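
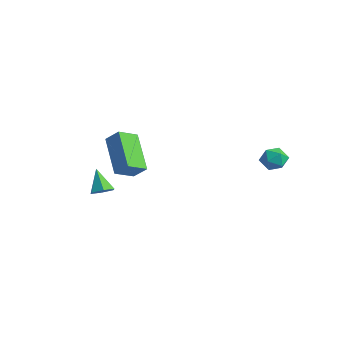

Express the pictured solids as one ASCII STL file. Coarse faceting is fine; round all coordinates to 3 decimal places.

solid 
facet normal -0.720 0.578 0.384
outer loop
vertex 1.47 3.006 3.803
vertex 1.196 2.475 4.089
vertex 1.653 2.828 4.414
endloop
endfacet
facet normal -0.112 0.945 0.309
outer loop
vertex 1.47 3.006 3.803
vertex 1.653 2.828 4.414
vertex 2.109 3.025 3.976
endloop
endfacet
facet normal 0.075 0.922 -0.380
outer loop
vertex 1.47 3.006 3.803
vertex 2.109 3.025 3.976
vertex 1.934 2.794 3.38
endloop
endfacet
facet normal -0.417 0.542 -0.729
outer loop
vertex 1.47 3.006 3.803
vertex 1.934 2.794 3.38
vertex 1.37 2.454 3.45
endloop
endfacet
facet normal -0.908 0.330 -0.258
outer loop
vertex 1.47 3.006 3.803
vertex 1.37 2.454 3.45
vertex 1.196 2.475 4.089
endloop
endfacet
facet normal 0.394 0.612 0.686
outer loop
vertex 2.109 3.025 3.976
vertex 1.653 2.828 4.414
vertex 2.23 2.506 4.37
endloop
endfacet
facet normal -0.590 0.020 0.807
outer loop
vertex 1.653 2.828 4.414
vertex 1.196 2.475 4.089
vertex 1.666 2.166 4.44
endloop
endfacet
facet normal -0.894 -0.384 -0.231
outer loop
vertex 1.196 2.475 4.089
vertex 1.37 2.454 3.45
vertex 1.491 1.935 3.844
endloop
endfacet
facet normal -0.099 -0.041 -0.994
outer loop
vertex 1.37 2.454 3.45
vertex 1.934 2.794 3.38
vertex 1.947 2.132 3.406
endloop
endfacet
facet normal 0.697 0.575 -0.428
outer loop
vertex 1.934 2.794 3.38
vertex 2.109 3.025 3.976
vertex 2.404 2.485 3.731
endloop
endfacet
facet normal 0.417 -0.542 0.729
outer loop
vertex 2.13 1.954 4.017
vertex 2.23 2.506 4.37
vertex 1.666 2.166 4.44
endloop
endfacet
facet normal -0.075 -0.922 0.380
outer loop
vertex 2.13 1.954 4.017
vertex 1.666 2.166 4.44
vertex 1.491 1.935 3.844
endloop
endfacet
facet normal 0.112 -0.945 -0.309
outer loop
vertex 2.13 1.954 4.017
vertex 1.491 1.935 3.844
vertex 1.947 2.132 3.406
endloop
endfacet
facet normal 0.720 -0.578 -0.384
outer loop
vertex 2.13 1.954 4.017
vertex 1.947 2.132 3.406
vertex 2.404 2.485 3.731
endloop
endfacet
facet normal 0.908 -0.330 0.258
outer loop
vertex 2.13 1.954 4.017
vertex 2.404 2.485 3.731
vertex 2.23 2.506 4.37
endloop
endfacet
facet normal 0.099 0.041 0.994
outer loop
vertex 1.666 2.166 4.44
vertex 2.23 2.506 4.37
vertex 1.653 2.828 4.414
endloop
endfacet
facet normal -0.697 -0.575 0.428
outer loop
vertex 1.491 1.935 3.844
vertex 1.666 2.166 4.44
vertex 1.196 2.475 4.089
endloop
endfacet
facet normal -0.394 -0.612 -0.686
outer loop
vertex 1.947 2.132 3.406
vertex 1.491 1.935 3.844
vertex 1.37 2.454 3.45
endloop
endfacet
facet normal 0.590 -0.020 -0.807
outer loop
vertex 2.404 2.485 3.731
vertex 1.947 2.132 3.406
vertex 1.934 2.794 3.38
endloop
endfacet
facet normal 0.894 0.384 0.231
outer loop
vertex 2.23 2.506 4.37
vertex 2.404 2.485 3.731
vertex 2.109 3.025 3.976
endloop
endfacet
facet normal 0.540 -0.065 -0.839
outer loop
vertex -1.708 -3.626 2.146
vertex -2.145 -3.44 1.85
vertex -1.775 -3.077 2.06
endloop
endfacet
facet normal 0.579 0.195 0.792
outer loop
vertex -1.708 -3.626 2.146
vertex -1.775 -3.077 2.06
vertex -2.815 -3.36 2.89
endloop
endfacet
facet normal 0.540 -0.065 -0.839
outer loop
vertex -1.775 -3.077 2.06
vertex -2.145 -3.44 1.85
vertex -2.212 -2.891 1.764
endloop
endfacet
facet normal 0.095 0.900 0.426
outer loop
vertex -1.775 -3.077 2.06
vertex -2.212 -2.891 1.764
vertex -2.815 -3.36 2.89
endloop
endfacet
facet normal 0.539 -0.066 -0.839
outer loop
vertex -2.212 -2.891 1.764
vertex -2.145 -3.44 1.85
vertex -2.583 -3.254 1.554
endloop
endfacet
facet normal -0.680 0.730 -0.060
outer loop
vertex -2.212 -2.891 1.764
vertex -2.583 -3.254 1.554
vertex -2.815 -3.36 2.89
endloop
endfacet
facet normal 0.540 -0.064 -0.839
outer loop
vertex -2.583 -3.254 1.554
vertex -2.145 -3.44 1.85
vertex -2.516 -3.804 1.639
endloop
endfacet
facet normal -0.973 -0.146 -0.181
outer loop
vertex -2.583 -3.254 1.554
vertex -2.516 -3.804 1.639
vertex -2.815 -3.36 2.89
endloop
endfacet
facet normal 0.540 -0.064 -0.839
outer loop
vertex -2.516 -3.804 1.639
vertex -2.145 -3.44 1.85
vertex -2.078 -3.99 1.935
endloop
endfacet
facet normal -0.488 -0.853 0.186
outer loop
vertex -2.516 -3.804 1.639
vertex -2.078 -3.99 1.935
vertex -2.815 -3.36 2.89
endloop
endfacet
facet normal 0.541 -0.064 -0.839
outer loop
vertex -2.078 -3.99 1.935
vertex -2.145 -3.44 1.85
vertex -1.708 -3.626 2.146
endloop
endfacet
facet normal 0.288 -0.682 0.672
outer loop
vertex -2.078 -3.99 1.935
vertex -1.708 -3.626 2.146
vertex -2.815 -3.36 2.89
endloop
endfacet
facet normal -0.743 0.211 0.635
outer loop
vertex -4.534 -1.966 3.687
vertex -3.937 -1.649 4.28
vertex -4.626 -0.981 3.252
endloop
endfacet
facet normal -0.664 -0.353 -0.659
outer loop
vertex -3.043 -1.431 1.9
vertex -4.534 -1.966 3.687
vertex -4.626 -0.981 3.252
endloop
endfacet
facet normal -0.743 0.211 0.635
outer loop
vertex -4.626 -0.981 3.252
vertex -3.937 -1.649 4.28
vertex -4.028 -0.664 3.846
endloop
endfacet
facet normal -0.084 0.912 -0.402
outer loop
vertex -4.028 -0.664 3.846
vertex -3.043 -1.431 1.9
vertex -4.626 -0.981 3.252
endloop
endfacet
facet normal 0.084 -0.912 0.402
outer loop
vertex -4.534 -1.966 3.687
vertex -2.354 -2.099 2.928
vertex -3.937 -1.649 4.28
endloop
endfacet
facet normal -0.664 -0.352 -0.660
outer loop
vertex -2.952 -2.416 2.334
vertex -4.534 -1.966 3.687
vertex -3.043 -1.431 1.9
endloop
endfacet
facet normal 0.084 -0.912 0.402
outer loop
vertex -2.952 -2.416 2.334
vertex -2.354 -2.099 2.928
vertex -4.534 -1.966 3.687
endloop
endfacet
facet normal 0.664 0.352 0.660
outer loop
vertex -3.937 -1.649 4.28
vertex -2.354 -2.099 2.928
vertex -4.028 -0.664 3.846
endloop
endfacet
facet normal -0.085 0.912 -0.402
outer loop
vertex -2.446 -1.114 2.493
vertex -3.043 -1.431 1.9
vertex -4.028 -0.664 3.846
endloop
endfacet
facet normal 0.664 0.353 0.659
outer loop
vertex -4.028 -0.664 3.846
vertex -2.354 -2.099 2.928
vertex -2.446 -1.114 2.493
endloop
endfacet
facet normal 0.743 -0.211 -0.635
outer loop
vertex -2.446 -1.114 2.493
vertex -2.952 -2.416 2.334
vertex -3.043 -1.431 1.9
endloop
endfacet
facet normal 0.743 -0.211 -0.635
outer loop
vertex -2.354 -2.099 2.928
vertex -2.952 -2.416 2.334
vertex -2.446 -1.114 2.493
endloop
endfacet

endsolid


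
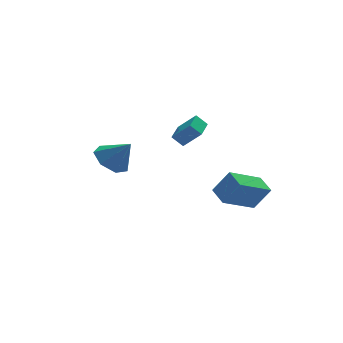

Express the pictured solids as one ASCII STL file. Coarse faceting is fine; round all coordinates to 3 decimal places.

solid 
facet normal -0.589 0.395 -0.705
outer loop
vertex 0.557 1.542 -1.826
vertex 1.219 2.747 -1.704
vertex 1.103 1.302 -2.417
endloop
endfacet
facet normal -0.480 -0.873 -0.089
outer loop
vertex 1.921 0.753 -1.436
vertex 0.557 1.542 -1.826
vertex 1.103 1.302 -2.417
endloop
endfacet
facet normal -0.589 0.395 -0.705
outer loop
vertex 1.103 1.302 -2.417
vertex 1.219 2.747 -1.704
vertex 1.765 2.506 -2.295
endloop
endfacet
facet normal 0.651 -0.287 -0.703
outer loop
vertex 1.765 2.506 -2.295
vertex 1.921 0.753 -1.436
vertex 1.103 1.302 -2.417
endloop
endfacet
facet normal -0.651 0.286 0.703
outer loop
vertex 0.557 1.542 -1.826
vertex 2.037 2.198 -0.723
vertex 1.219 2.747 -1.704
endloop
endfacet
facet normal -0.480 -0.873 -0.087
outer loop
vertex 1.375 0.994 -0.845
vertex 0.557 1.542 -1.826
vertex 1.921 0.753 -1.436
endloop
endfacet
facet normal -0.651 0.287 0.703
outer loop
vertex 1.375 0.994 -0.845
vertex 2.037 2.198 -0.723
vertex 0.557 1.542 -1.826
endloop
endfacet
facet normal 0.480 0.873 0.088
outer loop
vertex 1.219 2.747 -1.704
vertex 2.037 2.198 -0.723
vertex 1.765 2.506 -2.295
endloop
endfacet
facet normal 0.651 -0.286 -0.703
outer loop
vertex 2.583 1.958 -1.314
vertex 1.921 0.753 -1.436
vertex 1.765 2.506 -2.295
endloop
endfacet
facet normal 0.479 0.873 0.088
outer loop
vertex 1.765 2.506 -2.295
vertex 2.037 2.198 -0.723
vertex 2.583 1.958 -1.314
endloop
endfacet
facet normal 0.589 -0.395 0.705
outer loop
vertex 2.583 1.958 -1.314
vertex 1.375 0.994 -0.845
vertex 1.921 0.753 -1.436
endloop
endfacet
facet normal 0.589 -0.395 0.705
outer loop
vertex 2.037 2.198 -0.723
vertex 1.375 0.994 -0.845
vertex 2.583 1.958 -1.314
endloop
endfacet
facet normal -0.838 -0.324 0.440
outer loop
vertex 2.615 -3.692 -3.018
vertex 2.396 -2.608 -2.637
vertex 1.83 -3.401 -4.298
endloop
endfacet
facet normal 0.187 -0.927 -0.325
outer loop
vertex 3.664 -2.692 -5.263
vertex 2.615 -3.692 -3.018
vertex 1.83 -3.401 -4.298
endloop
endfacet
facet normal -0.838 -0.324 0.440
outer loop
vertex 1.83 -3.401 -4.298
vertex 2.396 -2.608 -2.637
vertex 1.611 -2.317 -3.917
endloop
endfacet
facet normal -0.514 0.190 -0.837
outer loop
vertex 1.611 -2.317 -3.917
vertex 3.664 -2.692 -5.263
vertex 1.83 -3.401 -4.298
endloop
endfacet
facet normal 0.514 -0.190 0.837
outer loop
vertex 2.615 -3.692 -3.018
vertex 4.23 -1.899 -3.602
vertex 2.396 -2.608 -2.637
endloop
endfacet
facet normal 0.187 -0.927 -0.325
outer loop
vertex 4.449 -2.983 -3.983
vertex 2.615 -3.692 -3.018
vertex 3.664 -2.692 -5.263
endloop
endfacet
facet normal 0.514 -0.190 0.837
outer loop
vertex 4.449 -2.983 -3.983
vertex 4.23 -1.899 -3.602
vertex 2.615 -3.692 -3.018
endloop
endfacet
facet normal -0.187 0.927 0.325
outer loop
vertex 2.396 -2.608 -2.637
vertex 4.23 -1.899 -3.602
vertex 1.611 -2.317 -3.917
endloop
endfacet
facet normal -0.514 0.190 -0.837
outer loop
vertex 3.445 -1.608 -4.882
vertex 3.664 -2.692 -5.263
vertex 1.611 -2.317 -3.917
endloop
endfacet
facet normal -0.187 0.927 0.325
outer loop
vertex 1.611 -2.317 -3.917
vertex 4.23 -1.899 -3.602
vertex 3.445 -1.608 -4.882
endloop
endfacet
facet normal 0.838 0.324 -0.440
outer loop
vertex 3.445 -1.608 -4.882
vertex 4.449 -2.983 -3.983
vertex 3.664 -2.692 -5.263
endloop
endfacet
facet normal 0.838 0.324 -0.440
outer loop
vertex 4.23 -1.899 -3.602
vertex 4.449 -2.983 -3.983
vertex 3.445 -1.608 -4.882
endloop
endfacet
facet normal -0.535 0.354 -0.767
outer loop
vertex -2.146 0.072 -2.518
vertex -3.044 -0.383 -2.101
vertex -2.641 0.614 -1.922
endloop
endfacet
facet normal 0.844 0.448 0.293
outer loop
vertex -2.146 0.072 -2.518
vertex -2.641 0.614 -1.922
vertex -2.176 -0.957 -0.859
endloop
endfacet
facet normal -0.536 0.354 -0.766
outer loop
vertex -2.641 0.614 -1.922
vertex -3.044 -0.383 -2.101
vertex -3.44 0.405 -1.46
endloop
endfacet
facet normal 0.281 0.593 0.754
outer loop
vertex -2.641 0.614 -1.922
vertex -3.44 0.405 -1.46
vertex -2.176 -0.957 -0.859
endloop
endfacet
facet normal -0.536 0.354 -0.766
outer loop
vertex -3.44 0.405 -1.46
vertex -3.044 -0.383 -2.101
vertex -3.94 -0.397 -1.481
endloop
endfacet
facet normal -0.285 0.153 0.946
outer loop
vertex -3.44 0.405 -1.46
vertex -3.94 -0.397 -1.481
vertex -2.176 -0.957 -0.859
endloop
endfacet
facet normal -0.536 0.354 -0.766
outer loop
vertex -3.94 -0.397 -1.481
vertex -3.044 -0.383 -2.101
vertex -3.766 -1.189 -1.969
endloop
endfacet
facet normal -0.427 -0.540 0.725
outer loop
vertex -3.94 -0.397 -1.481
vertex -3.766 -1.189 -1.969
vertex -2.176 -0.957 -0.859
endloop
endfacet
facet normal -0.536 0.354 -0.767
outer loop
vertex -3.766 -1.189 -1.969
vertex -3.044 -0.383 -2.101
vertex -3.048 -1.374 -2.556
endloop
endfacet
facet normal -0.039 -0.966 0.257
outer loop
vertex -3.766 -1.189 -1.969
vertex -3.048 -1.374 -2.556
vertex -2.176 -0.957 -0.859
endloop
endfacet
facet normal -0.535 0.354 -0.767
outer loop
vertex -3.048 -1.374 -2.556
vertex -3.044 -0.383 -2.101
vertex -2.327 -0.813 -2.8
endloop
endfacet
facet normal 0.588 -0.802 -0.105
outer loop
vertex -3.048 -1.374 -2.556
vertex -2.327 -0.813 -2.8
vertex -2.176 -0.957 -0.859
endloop
endfacet
facet normal -0.535 0.354 -0.767
outer loop
vertex -2.327 -0.813 -2.8
vertex -3.044 -0.383 -2.101
vertex -2.146 0.072 -2.518
endloop
endfacet
facet normal 0.981 -0.172 -0.089
outer loop
vertex -2.327 -0.813 -2.8
vertex -2.146 0.072 -2.518
vertex -2.176 -0.957 -0.859
endloop
endfacet

endsolid


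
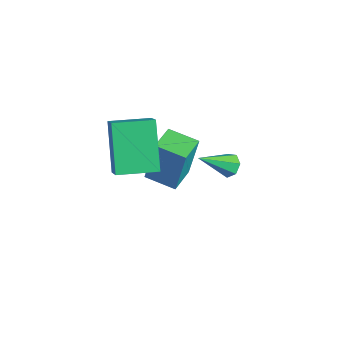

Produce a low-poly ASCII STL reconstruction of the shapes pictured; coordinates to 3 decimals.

solid 
facet normal -0.607 0.276 0.745
outer loop
vertex -3.141 -0.803 -0.471
vertex -2.531 0.697 -0.53
vertex -4.044 -0.47 -1.33
endloop
endfacet
facet normal -0.376 -0.926 0.036
outer loop
vertex -2.709 -1.077 -2.97
vertex -3.141 -0.803 -0.471
vertex -4.044 -0.47 -1.33
endloop
endfacet
facet normal -0.607 0.276 0.745
outer loop
vertex -4.044 -0.47 -1.33
vertex -2.531 0.697 -0.53
vertex -3.434 1.03 -1.389
endloop
endfacet
facet normal -0.700 0.259 -0.666
outer loop
vertex -3.434 1.03 -1.389
vertex -2.709 -1.077 -2.97
vertex -4.044 -0.47 -1.33
endloop
endfacet
facet normal 0.700 -0.259 0.666
outer loop
vertex -3.141 -0.803 -0.471
vertex -1.196 0.09 -2.17
vertex -2.531 0.697 -0.53
endloop
endfacet
facet normal -0.376 -0.926 0.036
outer loop
vertex -1.806 -1.41 -2.111
vertex -3.141 -0.803 -0.471
vertex -2.709 -1.077 -2.97
endloop
endfacet
facet normal 0.700 -0.259 0.666
outer loop
vertex -1.806 -1.41 -2.111
vertex -1.196 0.09 -2.17
vertex -3.141 -0.803 -0.471
endloop
endfacet
facet normal 0.376 0.926 -0.036
outer loop
vertex -2.531 0.697 -0.53
vertex -1.196 0.09 -2.17
vertex -3.434 1.03 -1.389
endloop
endfacet
facet normal -0.700 0.259 -0.666
outer loop
vertex -2.099 0.423 -3.029
vertex -2.709 -1.077 -2.97
vertex -3.434 1.03 -1.389
endloop
endfacet
facet normal 0.376 0.926 -0.036
outer loop
vertex -3.434 1.03 -1.389
vertex -1.196 0.09 -2.17
vertex -2.099 0.423 -3.029
endloop
endfacet
facet normal 0.607 -0.276 -0.745
outer loop
vertex -2.099 0.423 -3.029
vertex -1.806 -1.41 -2.111
vertex -2.709 -1.077 -2.97
endloop
endfacet
facet normal 0.607 -0.276 -0.745
outer loop
vertex -1.196 0.09 -2.17
vertex -1.806 -1.41 -2.111
vertex -2.099 0.423 -3.029
endloop
endfacet
facet normal -0.815 -0.555 0.167
outer loop
vertex -3.111 0.974 -2.794
vertex -3.842 2.002 -2.941
vertex -3.249 0.602 -4.703
endloop
endfacet
facet normal 0.575 -0.810 0.116
outer loop
vertex -2.198 1.318 -4.919
vertex -3.111 0.974 -2.794
vertex -3.249 0.602 -4.703
endloop
endfacet
facet normal -0.815 -0.555 0.167
outer loop
vertex -3.249 0.602 -4.703
vertex -3.842 2.002 -2.941
vertex -3.98 1.63 -4.85
endloop
endfacet
facet normal -0.071 -0.191 -0.979
outer loop
vertex -3.98 1.63 -4.85
vertex -2.198 1.318 -4.919
vertex -3.249 0.602 -4.703
endloop
endfacet
facet normal 0.071 0.191 0.979
outer loop
vertex -3.111 0.974 -2.794
vertex -2.791 2.718 -3.157
vertex -3.842 2.002 -2.941
endloop
endfacet
facet normal 0.575 -0.810 0.116
outer loop
vertex -2.06 1.69 -3.01
vertex -3.111 0.974 -2.794
vertex -2.198 1.318 -4.919
endloop
endfacet
facet normal 0.071 0.191 0.979
outer loop
vertex -2.06 1.69 -3.01
vertex -2.791 2.718 -3.157
vertex -3.111 0.974 -2.794
endloop
endfacet
facet normal -0.575 0.810 -0.116
outer loop
vertex -3.842 2.002 -2.941
vertex -2.791 2.718 -3.157
vertex -3.98 1.63 -4.85
endloop
endfacet
facet normal -0.071 -0.191 -0.979
outer loop
vertex -2.929 2.346 -5.066
vertex -2.198 1.318 -4.919
vertex -3.98 1.63 -4.85
endloop
endfacet
facet normal -0.575 0.810 -0.116
outer loop
vertex -3.98 1.63 -4.85
vertex -2.791 2.718 -3.157
vertex -2.929 2.346 -5.066
endloop
endfacet
facet normal 0.815 0.555 -0.167
outer loop
vertex -2.929 2.346 -5.066
vertex -2.06 1.69 -3.01
vertex -2.198 1.318 -4.919
endloop
endfacet
facet normal 0.815 0.555 -0.167
outer loop
vertex -2.791 2.718 -3.157
vertex -2.06 1.69 -3.01
vertex -2.929 2.346 -5.066
endloop
endfacet
facet normal 0.087 0.776 -0.625
outer loop
vertex 1.812 1.518 0.292
vertex 1.468 1.315 -0.008
vertex 1.401 1.63 0.374
endloop
endfacet
facet normal 0.272 0.339 0.901
outer loop
vertex 1.812 1.518 0.292
vertex 1.401 1.63 0.374
vertex 1.332 0.105 0.968
endloop
endfacet
facet normal 0.088 0.776 -0.625
outer loop
vertex 1.401 1.63 0.374
vertex 1.468 1.315 -0.008
vertex 1.041 1.505 0.168
endloop
endfacet
facet normal -0.552 0.324 0.768
outer loop
vertex 1.401 1.63 0.374
vertex 1.041 1.505 0.168
vertex 1.332 0.105 0.968
endloop
endfacet
facet normal 0.087 0.775 -0.625
outer loop
vertex 1.041 1.505 0.168
vertex 1.468 1.315 -0.008
vertex 1.002 1.236 -0.171
endloop
endfacet
facet normal -0.977 -0.096 0.188
outer loop
vertex 1.041 1.505 0.168
vertex 1.002 1.236 -0.171
vertex 1.332 0.105 0.968
endloop
endfacet
facet normal 0.088 0.775 -0.626
outer loop
vertex 1.002 1.236 -0.171
vertex 1.468 1.315 -0.008
vertex 1.314 1.026 -0.387
endloop
endfacet
facet normal -0.686 -0.606 -0.403
outer loop
vertex 1.002 1.236 -0.171
vertex 1.314 1.026 -0.387
vertex 1.332 0.105 0.968
endloop
endfacet
facet normal 0.086 0.775 -0.626
outer loop
vertex 1.314 1.026 -0.387
vertex 1.468 1.315 -0.008
vertex 1.743 1.034 -0.318
endloop
endfacet
facet normal 0.105 -0.822 -0.560
outer loop
vertex 1.314 1.026 -0.387
vertex 1.743 1.034 -0.318
vertex 1.332 0.105 0.968
endloop
endfacet
facet normal 0.088 0.776 -0.625
outer loop
vertex 1.743 1.034 -0.318
vertex 1.468 1.315 -0.008
vertex 1.964 1.252 -0.016
endloop
endfacet
facet normal 0.797 -0.581 -0.165
outer loop
vertex 1.743 1.034 -0.318
vertex 1.964 1.252 -0.016
vertex 1.332 0.105 0.968
endloop
endfacet
facet normal 0.088 0.775 -0.626
outer loop
vertex 1.964 1.252 -0.016
vertex 1.468 1.315 -0.008
vertex 1.812 1.518 0.292
endloop
endfacet
facet normal 0.872 -0.064 0.485
outer loop
vertex 1.964 1.252 -0.016
vertex 1.812 1.518 0.292
vertex 1.332 0.105 0.968
endloop
endfacet

endsolid


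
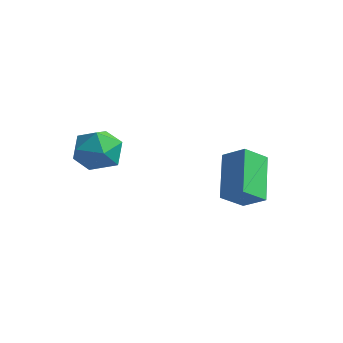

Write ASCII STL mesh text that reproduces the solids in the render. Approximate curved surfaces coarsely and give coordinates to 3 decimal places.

solid 
facet normal 0.258 0.915 0.309
outer loop
vertex -0.414 -0.649 1.599
vertex -0.799 -0.8 2.367
vertex 0.043 -0.999 2.254
endloop
endfacet
facet normal 0.733 0.661 -0.158
outer loop
vertex -0.414 -0.649 1.599
vertex 0.043 -0.999 2.254
vertex 0.142 -1.303 1.443
endloop
endfacet
facet normal 0.388 0.513 -0.766
outer loop
vertex -0.414 -0.649 1.599
vertex 0.142 -1.303 1.443
vertex -0.639 -1.293 1.054
endloop
endfacet
facet normal -0.300 0.675 -0.674
outer loop
vertex -0.414 -0.649 1.599
vertex -0.639 -1.293 1.054
vertex -1.221 -0.982 1.625
endloop
endfacet
facet normal -0.382 0.924 -0.010
outer loop
vertex -0.414 -0.649 1.599
vertex -1.221 -0.982 1.625
vertex -0.799 -0.8 2.367
endloop
endfacet
facet normal 0.993 0.051 0.102
outer loop
vertex 0.142 -1.303 1.443
vertex 0.043 -0.999 2.254
vertex 0.101 -1.858 2.115
endloop
endfacet
facet normal 0.224 0.462 0.858
outer loop
vertex 0.043 -0.999 2.254
vertex -0.799 -0.8 2.367
vertex -0.481 -1.547 2.686
endloop
endfacet
facet normal -0.810 0.476 0.344
outer loop
vertex -0.799 -0.8 2.367
vertex -1.221 -0.982 1.625
vertex -1.262 -1.537 2.297
endloop
endfacet
facet normal -0.678 0.072 -0.731
outer loop
vertex -1.221 -0.982 1.625
vertex -0.639 -1.293 1.054
vertex -1.163 -1.841 1.486
endloop
endfacet
facet normal 0.436 -0.190 -0.880
outer loop
vertex -0.639 -1.293 1.054
vertex 0.142 -1.303 1.443
vertex -0.321 -2.04 1.373
endloop
endfacet
facet normal 0.300 -0.675 0.674
outer loop
vertex -0.706 -2.191 2.141
vertex 0.101 -1.858 2.115
vertex -0.481 -1.547 2.686
endloop
endfacet
facet normal -0.388 -0.513 0.766
outer loop
vertex -0.706 -2.191 2.141
vertex -0.481 -1.547 2.686
vertex -1.262 -1.537 2.297
endloop
endfacet
facet normal -0.733 -0.661 0.158
outer loop
vertex -0.706 -2.191 2.141
vertex -1.262 -1.537 2.297
vertex -1.163 -1.841 1.486
endloop
endfacet
facet normal -0.258 -0.915 -0.309
outer loop
vertex -0.706 -2.191 2.141
vertex -1.163 -1.841 1.486
vertex -0.321 -2.04 1.373
endloop
endfacet
facet normal 0.382 -0.924 0.010
outer loop
vertex -0.706 -2.191 2.141
vertex -0.321 -2.04 1.373
vertex 0.101 -1.858 2.115
endloop
endfacet
facet normal 0.678 -0.072 0.731
outer loop
vertex -0.481 -1.547 2.686
vertex 0.101 -1.858 2.115
vertex 0.043 -0.999 2.254
endloop
endfacet
facet normal -0.436 0.190 0.880
outer loop
vertex -1.262 -1.537 2.297
vertex -0.481 -1.547 2.686
vertex -0.799 -0.8 2.367
endloop
endfacet
facet normal -0.993 -0.051 -0.102
outer loop
vertex -1.163 -1.841 1.486
vertex -1.262 -1.537 2.297
vertex -1.221 -0.982 1.625
endloop
endfacet
facet normal -0.224 -0.462 -0.858
outer loop
vertex -0.321 -2.04 1.373
vertex -1.163 -1.841 1.486
vertex -0.639 -1.293 1.054
endloop
endfacet
facet normal 0.810 -0.476 -0.344
outer loop
vertex 0.101 -1.858 2.115
vertex -0.321 -2.04 1.373
vertex 0.142 -1.303 1.443
endloop
endfacet
facet normal -0.468 0.617 0.632
outer loop
vertex 1.847 1.427 1.388
vertex 2.627 1.528 1.867
vertex 2.099 2.206 0.814
endloop
endfacet
facet normal -0.847 -0.109 -0.520
outer loop
vertex 2.913 1.132 -0.287
vertex 1.847 1.427 1.388
vertex 2.099 2.206 0.814
endloop
endfacet
facet normal -0.469 0.617 0.632
outer loop
vertex 2.099 2.206 0.814
vertex 2.627 1.528 1.867
vertex 2.878 2.307 1.293
endloop
endfacet
facet normal 0.252 0.779 -0.574
outer loop
vertex 2.878 2.307 1.293
vertex 2.913 1.132 -0.287
vertex 2.099 2.206 0.814
endloop
endfacet
facet normal -0.252 -0.779 0.574
outer loop
vertex 1.847 1.427 1.388
vertex 3.441 0.454 0.766
vertex 2.627 1.528 1.867
endloop
endfacet
facet normal -0.847 -0.110 -0.520
outer loop
vertex 2.662 0.353 0.287
vertex 1.847 1.427 1.388
vertex 2.913 1.132 -0.287
endloop
endfacet
facet normal -0.252 -0.779 0.574
outer loop
vertex 2.662 0.353 0.287
vertex 3.441 0.454 0.766
vertex 1.847 1.427 1.388
endloop
endfacet
facet normal 0.847 0.110 0.519
outer loop
vertex 2.627 1.528 1.867
vertex 3.441 0.454 0.766
vertex 2.878 2.307 1.293
endloop
endfacet
facet normal 0.252 0.779 -0.574
outer loop
vertex 3.693 1.233 0.192
vertex 2.913 1.132 -0.287
vertex 2.878 2.307 1.293
endloop
endfacet
facet normal 0.847 0.109 0.520
outer loop
vertex 2.878 2.307 1.293
vertex 3.441 0.454 0.766
vertex 3.693 1.233 0.192
endloop
endfacet
facet normal 0.468 -0.617 -0.633
outer loop
vertex 3.693 1.233 0.192
vertex 2.662 0.353 0.287
vertex 2.913 1.132 -0.287
endloop
endfacet
facet normal 0.469 -0.617 -0.632
outer loop
vertex 3.441 0.454 0.766
vertex 2.662 0.353 0.287
vertex 3.693 1.233 0.192
endloop
endfacet

endsolid


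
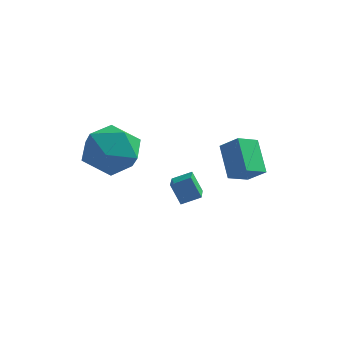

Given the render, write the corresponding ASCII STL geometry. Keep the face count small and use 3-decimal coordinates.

solid 
facet normal -0.565 -0.715 0.412
outer loop
vertex 1.646 -0.895 -2.167
vertex 1.056 0.148 -1.168
vertex 0.913 -0.689 -2.815
endloop
endfacet
facet normal 0.378 -0.669 -0.640
outer loop
vertex 1.484 0.032 -3.232
vertex 1.646 -0.895 -2.167
vertex 0.913 -0.689 -2.815
endloop
endfacet
facet normal -0.566 -0.714 0.412
outer loop
vertex 0.913 -0.689 -2.815
vertex 1.056 0.148 -1.168
vertex 0.323 0.354 -1.817
endloop
endfacet
facet normal -0.733 0.206 -0.648
outer loop
vertex 0.323 0.354 -1.817
vertex 1.484 0.032 -3.232
vertex 0.913 -0.689 -2.815
endloop
endfacet
facet normal 0.733 -0.206 0.648
outer loop
vertex 1.646 -0.895 -2.167
vertex 1.627 0.869 -1.585
vertex 1.056 0.148 -1.168
endloop
endfacet
facet normal 0.378 -0.669 -0.640
outer loop
vertex 2.217 -0.174 -2.583
vertex 1.646 -0.895 -2.167
vertex 1.484 0.032 -3.232
endloop
endfacet
facet normal 0.733 -0.206 0.649
outer loop
vertex 2.217 -0.174 -2.583
vertex 1.627 0.869 -1.585
vertex 1.646 -0.895 -2.167
endloop
endfacet
facet normal -0.378 0.669 0.640
outer loop
vertex 1.056 0.148 -1.168
vertex 1.627 0.869 -1.585
vertex 0.323 0.354 -1.817
endloop
endfacet
facet normal -0.733 0.206 -0.648
outer loop
vertex 0.894 1.075 -2.233
vertex 1.484 0.032 -3.232
vertex 0.323 0.354 -1.817
endloop
endfacet
facet normal -0.378 0.669 0.640
outer loop
vertex 0.323 0.354 -1.817
vertex 1.627 0.869 -1.585
vertex 0.894 1.075 -2.233
endloop
endfacet
facet normal 0.566 0.714 -0.412
outer loop
vertex 0.894 1.075 -2.233
vertex 2.217 -0.174 -2.583
vertex 1.484 0.032 -3.232
endloop
endfacet
facet normal 0.565 0.714 -0.412
outer loop
vertex 1.627 0.869 -1.585
vertex 2.217 -0.174 -2.583
vertex 0.894 1.075 -2.233
endloop
endfacet
facet normal 0.490 0.780 -0.390
outer loop
vertex -2.041 -2.785 -1.423
vertex -2.864 -2.026 -0.94
vertex -1.87 -2.333 -0.303
endloop
endfacet
facet normal 0.939 0.245 -0.242
outer loop
vertex -2.041 -2.785 -1.423
vertex -1.87 -2.333 -0.303
vertex -1.623 -3.506 -0.532
endloop
endfacet
facet normal 0.724 -0.330 -0.606
outer loop
vertex -2.041 -2.785 -1.423
vertex -1.623 -3.506 -0.532
vertex -2.465 -3.923 -1.31
endloop
endfacet
facet normal 0.142 -0.150 -0.978
outer loop
vertex -2.041 -2.785 -1.423
vertex -2.465 -3.923 -1.31
vertex -3.232 -3.008 -1.562
endloop
endfacet
facet normal -0.002 0.536 -0.845
outer loop
vertex -2.041 -2.785 -1.423
vertex -3.232 -3.008 -1.562
vertex -2.864 -2.026 -0.94
endloop
endfacet
facet normal 0.886 0.098 0.454
outer loop
vertex -1.623 -3.506 -0.532
vertex -1.87 -2.333 -0.303
vertex -2.188 -3.192 0.502
endloop
endfacet
facet normal 0.160 0.963 0.215
outer loop
vertex -1.87 -2.333 -0.303
vertex -2.864 -2.026 -0.94
vertex -2.955 -2.277 0.25
endloop
endfacet
facet normal -0.637 0.568 -0.521
outer loop
vertex -2.864 -2.026 -0.94
vertex -3.232 -3.008 -1.562
vertex -3.797 -2.694 -0.528
endloop
endfacet
facet normal -0.404 -0.542 -0.737
outer loop
vertex -3.232 -3.008 -1.562
vertex -2.465 -3.923 -1.31
vertex -3.55 -3.867 -0.757
endloop
endfacet
facet normal 0.537 -0.833 -0.135
outer loop
vertex -2.465 -3.923 -1.31
vertex -1.623 -3.506 -0.532
vertex -2.556 -4.174 -0.12
endloop
endfacet
facet normal -0.142 0.150 0.978
outer loop
vertex -3.379 -3.415 0.363
vertex -2.188 -3.192 0.502
vertex -2.955 -2.277 0.25
endloop
endfacet
facet normal -0.724 0.330 0.606
outer loop
vertex -3.379 -3.415 0.363
vertex -2.955 -2.277 0.25
vertex -3.797 -2.694 -0.528
endloop
endfacet
facet normal -0.939 -0.245 0.242
outer loop
vertex -3.379 -3.415 0.363
vertex -3.797 -2.694 -0.528
vertex -3.55 -3.867 -0.757
endloop
endfacet
facet normal -0.490 -0.780 0.390
outer loop
vertex -3.379 -3.415 0.363
vertex -3.55 -3.867 -0.757
vertex -2.556 -4.174 -0.12
endloop
endfacet
facet normal 0.002 -0.536 0.845
outer loop
vertex -3.379 -3.415 0.363
vertex -2.556 -4.174 -0.12
vertex -2.188 -3.192 0.502
endloop
endfacet
facet normal 0.404 0.542 0.737
outer loop
vertex -2.955 -2.277 0.25
vertex -2.188 -3.192 0.502
vertex -1.87 -2.333 -0.303
endloop
endfacet
facet normal -0.537 0.833 0.135
outer loop
vertex -3.797 -2.694 -0.528
vertex -2.955 -2.277 0.25
vertex -2.864 -2.026 -0.94
endloop
endfacet
facet normal -0.886 -0.098 -0.454
outer loop
vertex -3.55 -3.867 -0.757
vertex -3.797 -2.694 -0.528
vertex -3.232 -3.008 -1.562
endloop
endfacet
facet normal -0.160 -0.963 -0.215
outer loop
vertex -2.556 -4.174 -0.12
vertex -3.55 -3.867 -0.757
vertex -2.465 -3.923 -1.31
endloop
endfacet
facet normal 0.637 -0.568 0.521
outer loop
vertex -2.188 -3.192 0.502
vertex -2.556 -4.174 -0.12
vertex -1.623 -3.506 -0.532
endloop
endfacet
facet normal -0.481 0.225 0.848
outer loop
vertex -0.383 -1.034 -2.821
vertex -0.706 0.307 -3.36
vertex -1.08 -1.329 -3.138
endloop
endfacet
facet normal 0.218 -0.906 0.364
outer loop
vertex -0.614 -1.547 -3.96
vertex -0.383 -1.034 -2.821
vertex -1.08 -1.329 -3.138
endloop
endfacet
facet normal -0.480 0.225 0.848
outer loop
vertex -1.08 -1.329 -3.138
vertex -0.706 0.307 -3.36
vertex -1.403 0.012 -3.676
endloop
endfacet
facet normal -0.849 -0.360 -0.386
outer loop
vertex -1.403 0.012 -3.676
vertex -0.614 -1.547 -3.96
vertex -1.08 -1.329 -3.138
endloop
endfacet
facet normal 0.849 0.360 0.386
outer loop
vertex -0.383 -1.034 -2.821
vertex -0.24 0.089 -4.182
vertex -0.706 0.307 -3.36
endloop
endfacet
facet normal 0.218 -0.906 0.364
outer loop
vertex 0.083 -1.252 -3.644
vertex -0.383 -1.034 -2.821
vertex -0.614 -1.547 -3.96
endloop
endfacet
facet normal 0.850 0.359 0.386
outer loop
vertex 0.083 -1.252 -3.644
vertex -0.24 0.089 -4.182
vertex -0.383 -1.034 -2.821
endloop
endfacet
facet normal -0.218 0.906 -0.364
outer loop
vertex -0.706 0.307 -3.36
vertex -0.24 0.089 -4.182
vertex -1.403 0.012 -3.676
endloop
endfacet
facet normal -0.850 -0.360 -0.386
outer loop
vertex -0.937 -0.206 -4.499
vertex -0.614 -1.547 -3.96
vertex -1.403 0.012 -3.676
endloop
endfacet
facet normal -0.218 0.906 -0.363
outer loop
vertex -1.403 0.012 -3.676
vertex -0.24 0.089 -4.182
vertex -0.937 -0.206 -4.499
endloop
endfacet
facet normal 0.480 -0.225 -0.848
outer loop
vertex -0.937 -0.206 -4.499
vertex 0.083 -1.252 -3.644
vertex -0.614 -1.547 -3.96
endloop
endfacet
facet normal 0.481 -0.224 -0.848
outer loop
vertex -0.24 0.089 -4.182
vertex 0.083 -1.252 -3.644
vertex -0.937 -0.206 -4.499
endloop
endfacet

endsolid


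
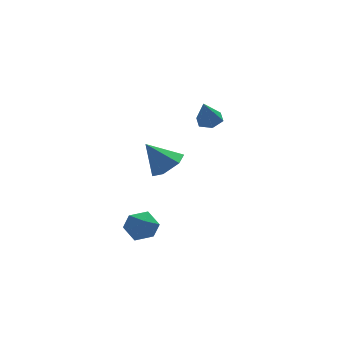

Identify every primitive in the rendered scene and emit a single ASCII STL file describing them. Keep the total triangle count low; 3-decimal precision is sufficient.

solid 
facet normal 0.297 0.235 -0.925
outer loop
vertex 3.595 4.413 -0.563
vertex 2.883 4.16 -0.856
vertex 2.976 4.932 -0.63
endloop
endfacet
facet normal 0.416 0.586 0.695
outer loop
vertex 3.595 4.413 -0.563
vertex 2.976 4.932 -0.63
vertex 2.377 3.76 0.716
endloop
endfacet
facet normal 0.299 0.235 -0.925
outer loop
vertex 2.976 4.932 -0.63
vertex 2.883 4.16 -0.856
vertex 2.265 4.679 -0.924
endloop
endfacet
facet normal -0.460 0.761 0.458
outer loop
vertex 2.976 4.932 -0.63
vertex 2.265 4.679 -0.924
vertex 2.377 3.76 0.716
endloop
endfacet
facet normal 0.299 0.235 -0.925
outer loop
vertex 2.265 4.679 -0.924
vertex 2.883 4.16 -0.856
vertex 2.172 3.907 -1.15
endloop
endfacet
facet normal -0.990 0.085 0.115
outer loop
vertex 2.265 4.679 -0.924
vertex 2.172 3.907 -1.15
vertex 2.377 3.76 0.716
endloop
endfacet
facet normal 0.298 0.236 -0.925
outer loop
vertex 2.172 3.907 -1.15
vertex 2.883 4.16 -0.856
vertex 2.791 3.388 -1.083
endloop
endfacet
facet normal -0.643 -0.766 0.010
outer loop
vertex 2.172 3.907 -1.15
vertex 2.791 3.388 -1.083
vertex 2.377 3.76 0.716
endloop
endfacet
facet normal 0.298 0.236 -0.925
outer loop
vertex 2.791 3.388 -1.083
vertex 2.883 4.16 -0.856
vertex 3.502 3.641 -0.789
endloop
endfacet
facet normal 0.232 -0.941 0.248
outer loop
vertex 2.791 3.388 -1.083
vertex 3.502 3.641 -0.789
vertex 2.377 3.76 0.716
endloop
endfacet
facet normal 0.297 0.235 -0.925
outer loop
vertex 3.502 3.641 -0.789
vertex 2.883 4.16 -0.856
vertex 3.595 4.413 -0.563
endloop
endfacet
facet normal 0.762 -0.265 0.591
outer loop
vertex 3.502 3.641 -0.789
vertex 3.595 4.413 -0.563
vertex 2.377 3.76 0.716
endloop
endfacet
facet normal 0.551 -0.327 -0.768
outer loop
vertex -0.187 1.081 -1.561
vertex -0.748 0.135 -1.561
vertex -1.096 0.98 -2.171
endloop
endfacet
facet normal -0.145 0.988 0.052
outer loop
vertex -0.187 1.081 -1.561
vertex -1.096 0.98 -2.171
vertex -1.812 0.765 -0.079
endloop
endfacet
facet normal 0.551 -0.327 -0.768
outer loop
vertex -1.096 0.98 -2.171
vertex -0.748 0.135 -1.561
vertex -1.657 0.034 -2.171
endloop
endfacet
facet normal -0.836 0.496 -0.235
outer loop
vertex -1.096 0.98 -2.171
vertex -1.657 0.034 -2.171
vertex -1.812 0.765 -0.079
endloop
endfacet
facet normal 0.551 -0.326 -0.768
outer loop
vertex -1.657 0.034 -2.171
vertex -0.748 0.135 -1.561
vertex -1.308 -0.812 -1.561
endloop
endfacet
facet normal -0.936 -0.348 0.052
outer loop
vertex -1.657 0.034 -2.171
vertex -1.308 -0.812 -1.561
vertex -1.812 0.765 -0.079
endloop
endfacet
facet normal 0.552 -0.326 -0.767
outer loop
vertex -1.308 -0.812 -1.561
vertex -0.748 0.135 -1.561
vertex -0.399 -0.711 -0.95
endloop
endfacet
facet normal -0.344 -0.699 0.627
outer loop
vertex -1.308 -0.812 -1.561
vertex -0.399 -0.711 -0.95
vertex -1.812 0.765 -0.079
endloop
endfacet
facet normal 0.551 -0.327 -0.768
outer loop
vertex -0.399 -0.711 -0.95
vertex -0.748 0.135 -1.561
vertex 0.162 0.235 -0.95
endloop
endfacet
facet normal 0.348 -0.206 0.914
outer loop
vertex -0.399 -0.711 -0.95
vertex 0.162 0.235 -0.95
vertex -1.812 0.765 -0.079
endloop
endfacet
facet normal 0.551 -0.327 -0.768
outer loop
vertex 0.162 0.235 -0.95
vertex -0.748 0.135 -1.561
vertex -0.187 1.081 -1.561
endloop
endfacet
facet normal 0.448 0.638 0.627
outer loop
vertex 0.162 0.235 -0.95
vertex -0.187 1.081 -1.561
vertex -1.812 0.765 -0.079
endloop
endfacet
facet normal -0.640 0.700 0.317
outer loop
vertex -4.027 -2.638 -4.035
vertex -3.754 -2.834 -3.05
vertex -3.24 -2.115 -3.599
endloop
endfacet
facet normal -0.387 0.860 -0.333
outer loop
vertex -4.027 -2.638 -4.035
vertex -3.24 -2.115 -3.599
vertex -3.158 -2.457 -4.579
endloop
endfacet
facet normal -0.550 0.321 -0.771
outer loop
vertex -4.027 -2.638 -4.035
vertex -3.158 -2.457 -4.579
vertex -3.623 -3.387 -4.635
endloop
endfacet
facet normal -0.903 -0.172 -0.394
outer loop
vertex -4.027 -2.638 -4.035
vertex -3.623 -3.387 -4.635
vertex -3.991 -3.62 -3.69
endloop
endfacet
facet normal -0.959 0.063 0.278
outer loop
vertex -4.027 -2.638 -4.035
vertex -3.991 -3.62 -3.69
vertex -3.754 -2.834 -3.05
endloop
endfacet
facet normal 0.323 0.902 -0.288
outer loop
vertex -3.158 -2.457 -4.579
vertex -3.24 -2.115 -3.599
vertex -2.349 -2.54 -3.93
endloop
endfacet
facet normal -0.086 0.643 0.761
outer loop
vertex -3.24 -2.115 -3.599
vertex -3.754 -2.834 -3.05
vertex -2.717 -2.773 -2.985
endloop
endfacet
facet normal -0.601 -0.388 0.699
outer loop
vertex -3.754 -2.834 -3.05
vertex -3.991 -3.62 -3.69
vertex -3.182 -3.703 -3.041
endloop
endfacet
facet normal -0.510 -0.768 -0.388
outer loop
vertex -3.991 -3.62 -3.69
vertex -3.623 -3.387 -4.635
vertex -3.1 -4.045 -4.021
endloop
endfacet
facet normal 0.061 0.030 -0.998
outer loop
vertex -3.623 -3.387 -4.635
vertex -3.158 -2.457 -4.579
vertex -2.586 -3.326 -4.57
endloop
endfacet
facet normal 0.903 0.172 0.394
outer loop
vertex -2.313 -3.522 -3.585
vertex -2.349 -2.54 -3.93
vertex -2.717 -2.773 -2.985
endloop
endfacet
facet normal 0.550 -0.321 0.771
outer loop
vertex -2.313 -3.522 -3.585
vertex -2.717 -2.773 -2.985
vertex -3.182 -3.703 -3.041
endloop
endfacet
facet normal 0.387 -0.860 0.333
outer loop
vertex -2.313 -3.522 -3.585
vertex -3.182 -3.703 -3.041
vertex -3.1 -4.045 -4.021
endloop
endfacet
facet normal 0.640 -0.700 -0.317
outer loop
vertex -2.313 -3.522 -3.585
vertex -3.1 -4.045 -4.021
vertex -2.586 -3.326 -4.57
endloop
endfacet
facet normal 0.959 -0.063 -0.278
outer loop
vertex -2.313 -3.522 -3.585
vertex -2.586 -3.326 -4.57
vertex -2.349 -2.54 -3.93
endloop
endfacet
facet normal 0.510 0.768 0.388
outer loop
vertex -2.717 -2.773 -2.985
vertex -2.349 -2.54 -3.93
vertex -3.24 -2.115 -3.599
endloop
endfacet
facet normal -0.061 -0.030 0.998
outer loop
vertex -3.182 -3.703 -3.041
vertex -2.717 -2.773 -2.985
vertex -3.754 -2.834 -3.05
endloop
endfacet
facet normal -0.323 -0.902 0.288
outer loop
vertex -3.1 -4.045 -4.021
vertex -3.182 -3.703 -3.041
vertex -3.991 -3.62 -3.69
endloop
endfacet
facet normal 0.086 -0.643 -0.761
outer loop
vertex -2.586 -3.326 -4.57
vertex -3.1 -4.045 -4.021
vertex -3.623 -3.387 -4.635
endloop
endfacet
facet normal 0.601 0.388 -0.699
outer loop
vertex -2.349 -2.54 -3.93
vertex -2.586 -3.326 -4.57
vertex -3.158 -2.457 -4.579
endloop
endfacet

endsolid


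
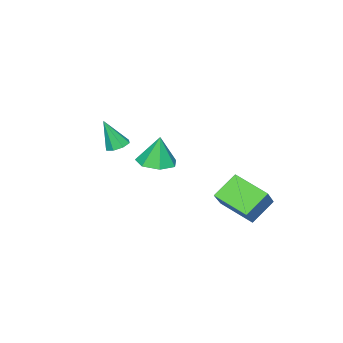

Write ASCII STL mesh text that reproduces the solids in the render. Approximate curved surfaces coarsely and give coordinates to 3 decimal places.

solid 
facet normal -0.215 0.319 -0.923
outer loop
vertex 3.073 -0.604 2.396
vertex 2.537 -0.413 2.587
vertex 3.084 -0.169 2.544
endloop
endfacet
facet normal 0.993 -0.059 0.101
outer loop
vertex 3.073 -0.604 2.396
vertex 3.084 -0.169 2.544
vertex 2.883 -0.927 4.073
endloop
endfacet
facet normal -0.215 0.319 -0.923
outer loop
vertex 3.084 -0.169 2.544
vertex 2.537 -0.413 2.587
vertex 2.775 0.123 2.717
endloop
endfacet
facet normal 0.739 0.560 0.375
outer loop
vertex 3.084 -0.169 2.544
vertex 2.775 0.123 2.717
vertex 2.883 -0.927 4.073
endloop
endfacet
facet normal -0.215 0.319 -0.923
outer loop
vertex 2.775 0.123 2.717
vertex 2.537 -0.413 2.587
vertex 2.326 0.101 2.814
endloop
endfacet
facet normal 0.092 0.791 0.605
outer loop
vertex 2.775 0.123 2.717
vertex 2.326 0.101 2.814
vertex 2.883 -0.927 4.073
endloop
endfacet
facet normal -0.214 0.320 -0.923
outer loop
vertex 2.326 0.101 2.814
vertex 2.537 -0.413 2.587
vertex 2.001 -0.221 2.778
endloop
endfacet
facet normal -0.566 0.498 0.657
outer loop
vertex 2.326 0.101 2.814
vertex 2.001 -0.221 2.778
vertex 2.883 -0.927 4.073
endloop
endfacet
facet normal -0.214 0.319 -0.923
outer loop
vertex 2.001 -0.221 2.778
vertex 2.537 -0.413 2.587
vertex 1.99 -0.656 2.63
endloop
endfacet
facet normal -0.853 -0.149 0.500
outer loop
vertex 2.001 -0.221 2.778
vertex 1.99 -0.656 2.63
vertex 2.883 -0.927 4.073
endloop
endfacet
facet normal -0.215 0.320 -0.923
outer loop
vertex 1.99 -0.656 2.63
vertex 2.537 -0.413 2.587
vertex 2.299 -0.948 2.457
endloop
endfacet
facet normal -0.599 -0.768 0.226
outer loop
vertex 1.99 -0.656 2.63
vertex 2.299 -0.948 2.457
vertex 2.883 -0.927 4.073
endloop
endfacet
facet normal -0.215 0.320 -0.923
outer loop
vertex 2.299 -0.948 2.457
vertex 2.537 -0.413 2.587
vertex 2.748 -0.926 2.36
endloop
endfacet
facet normal 0.048 -0.999 -0.004
outer loop
vertex 2.299 -0.948 2.457
vertex 2.748 -0.926 2.36
vertex 2.883 -0.927 4.073
endloop
endfacet
facet normal -0.215 0.320 -0.923
outer loop
vertex 2.748 -0.926 2.36
vertex 2.537 -0.413 2.587
vertex 3.073 -0.604 2.396
endloop
endfacet
facet normal 0.706 -0.706 -0.056
outer loop
vertex 2.748 -0.926 2.36
vertex 3.073 -0.604 2.396
vertex 2.883 -0.927 4.073
endloop
endfacet
facet normal 0.073 -0.087 -0.994
outer loop
vertex -1.053 -2.144 -0.714
vertex -2.06 -2.122 -0.79
vertex -1.41 -1.35 -0.81
endloop
endfacet
facet normal 0.762 0.404 0.506
outer loop
vertex -1.053 -2.144 -0.714
vertex -1.41 -1.35 -0.81
vertex -2.18 -1.978 0.85
endloop
endfacet
facet normal 0.073 -0.087 -0.993
outer loop
vertex -1.41 -1.35 -0.81
vertex -2.06 -2.122 -0.79
vertex -2.256 -1.137 -0.891
endloop
endfacet
facet normal 0.183 0.888 0.421
outer loop
vertex -1.41 -1.35 -0.81
vertex -2.256 -1.137 -0.891
vertex -2.18 -1.978 0.85
endloop
endfacet
facet normal 0.072 -0.088 -0.994
outer loop
vertex -2.256 -1.137 -0.891
vertex -2.06 -2.122 -0.79
vertex -2.955 -1.666 -0.895
endloop
endfacet
facet normal -0.560 0.736 0.380
outer loop
vertex -2.256 -1.137 -0.891
vertex -2.955 -1.666 -0.895
vertex -2.18 -1.978 0.85
endloop
endfacet
facet normal 0.072 -0.087 -0.994
outer loop
vertex -2.955 -1.666 -0.895
vertex -2.06 -2.122 -0.79
vertex -2.98 -2.539 -0.82
endloop
endfacet
facet normal -0.908 0.062 0.414
outer loop
vertex -2.955 -1.666 -0.895
vertex -2.98 -2.539 -0.82
vertex -2.18 -1.978 0.85
endloop
endfacet
facet normal 0.072 -0.088 -0.994
outer loop
vertex -2.98 -2.539 -0.82
vertex -2.06 -2.122 -0.79
vertex -2.312 -3.098 -0.722
endloop
endfacet
facet normal -0.598 -0.628 0.498
outer loop
vertex -2.98 -2.539 -0.82
vertex -2.312 -3.098 -0.722
vertex -2.18 -1.978 0.85
endloop
endfacet
facet normal 0.073 -0.088 -0.993
outer loop
vertex -2.312 -3.098 -0.722
vertex -2.06 -2.122 -0.79
vertex -1.455 -2.922 -0.675
endloop
endfacet
facet normal 0.136 -0.812 0.567
outer loop
vertex -2.312 -3.098 -0.722
vertex -1.455 -2.922 -0.675
vertex -2.18 -1.978 0.85
endloop
endfacet
facet normal 0.073 -0.088 -0.993
outer loop
vertex -1.455 -2.922 -0.675
vertex -2.06 -2.122 -0.79
vertex -1.053 -2.144 -0.714
endloop
endfacet
facet normal 0.741 -0.354 0.571
outer loop
vertex -1.455 -2.922 -0.675
vertex -1.053 -2.144 -0.714
vertex -2.18 -1.978 0.85
endloop
endfacet
facet normal -0.739 0.199 0.644
outer loop
vertex -2.827 2.002 -0.578
vertex -2.966 3.79 -1.291
vertex -4.081 1.405 -1.831
endloop
endfacet
facet normal 0.072 -0.927 0.369
outer loop
vertex -2.914 1.09 -2.849
vertex -2.827 2.002 -0.578
vertex -4.081 1.405 -1.831
endloop
endfacet
facet normal -0.739 0.199 0.644
outer loop
vertex -4.081 1.405 -1.831
vertex -2.966 3.79 -1.291
vertex -4.22 3.193 -2.544
endloop
endfacet
facet normal -0.670 -0.319 -0.670
outer loop
vertex -4.22 3.193 -2.544
vertex -2.914 1.09 -2.849
vertex -4.081 1.405 -1.831
endloop
endfacet
facet normal 0.670 0.319 0.670
outer loop
vertex -2.827 2.002 -0.578
vertex -1.799 3.475 -2.309
vertex -2.966 3.79 -1.291
endloop
endfacet
facet normal 0.072 -0.927 0.369
outer loop
vertex -1.66 1.687 -1.596
vertex -2.827 2.002 -0.578
vertex -2.914 1.09 -2.849
endloop
endfacet
facet normal 0.670 0.319 0.670
outer loop
vertex -1.66 1.687 -1.596
vertex -1.799 3.475 -2.309
vertex -2.827 2.002 -0.578
endloop
endfacet
facet normal -0.072 0.927 -0.369
outer loop
vertex -2.966 3.79 -1.291
vertex -1.799 3.475 -2.309
vertex -4.22 3.193 -2.544
endloop
endfacet
facet normal -0.670 -0.319 -0.670
outer loop
vertex -3.053 2.878 -3.562
vertex -2.914 1.09 -2.849
vertex -4.22 3.193 -2.544
endloop
endfacet
facet normal -0.072 0.927 -0.369
outer loop
vertex -4.22 3.193 -2.544
vertex -1.799 3.475 -2.309
vertex -3.053 2.878 -3.562
endloop
endfacet
facet normal 0.739 -0.199 -0.644
outer loop
vertex -3.053 2.878 -3.562
vertex -1.66 1.687 -1.596
vertex -2.914 1.09 -2.849
endloop
endfacet
facet normal 0.739 -0.199 -0.644
outer loop
vertex -1.799 3.475 -2.309
vertex -1.66 1.687 -1.596
vertex -3.053 2.878 -3.562
endloop
endfacet

endsolid


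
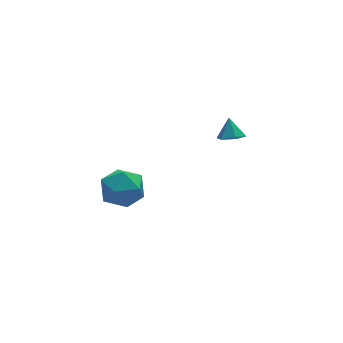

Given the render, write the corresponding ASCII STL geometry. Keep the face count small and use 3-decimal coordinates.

solid 
facet normal -0.196 0.604 0.772
outer loop
vertex -1.872 0.164 0.059
vertex -2.872 -0.313 0.179
vertex -1.99 -0.723 0.723
endloop
endfacet
facet normal 0.504 0.474 0.722
outer loop
vertex -1.872 0.164 0.059
vertex -1.99 -0.723 0.723
vertex -1.104 -0.643 0.052
endloop
endfacet
facet normal 0.723 0.687 0.077
outer loop
vertex -1.872 0.164 0.059
vertex -1.104 -0.643 0.052
vertex -1.438 -0.184 -0.907
endloop
endfacet
facet normal 0.158 0.950 -0.271
outer loop
vertex -1.872 0.164 0.059
vertex -1.438 -0.184 -0.907
vertex -2.531 0.02 -0.828
endloop
endfacet
facet normal -0.410 0.898 0.158
outer loop
vertex -1.872 0.164 0.059
vertex -2.531 0.02 -0.828
vertex -2.872 -0.313 0.179
endloop
endfacet
facet normal 0.601 -0.232 0.765
outer loop
vertex -1.104 -0.643 0.052
vertex -1.99 -0.723 0.723
vertex -1.629 -1.62 0.168
endloop
endfacet
facet normal -0.532 -0.020 0.847
outer loop
vertex -1.99 -0.723 0.723
vertex -2.872 -0.313 0.179
vertex -2.722 -1.416 0.247
endloop
endfacet
facet normal -0.878 0.455 -0.147
outer loop
vertex -2.872 -0.313 0.179
vertex -2.531 0.02 -0.828
vertex -3.056 -0.957 -0.712
endloop
endfacet
facet normal 0.039 0.537 -0.843
outer loop
vertex -2.531 0.02 -0.828
vertex -1.438 -0.184 -0.907
vertex -2.17 -0.877 -1.383
endloop
endfacet
facet normal 0.954 0.113 -0.278
outer loop
vertex -1.438 -0.184 -0.907
vertex -1.104 -0.643 0.052
vertex -1.288 -1.287 -0.839
endloop
endfacet
facet normal -0.158 -0.950 0.271
outer loop
vertex -2.288 -1.764 -0.719
vertex -1.629 -1.62 0.168
vertex -2.722 -1.416 0.247
endloop
endfacet
facet normal -0.723 -0.687 -0.077
outer loop
vertex -2.288 -1.764 -0.719
vertex -2.722 -1.416 0.247
vertex -3.056 -0.957 -0.712
endloop
endfacet
facet normal -0.504 -0.474 -0.722
outer loop
vertex -2.288 -1.764 -0.719
vertex -3.056 -0.957 -0.712
vertex -2.17 -0.877 -1.383
endloop
endfacet
facet normal 0.196 -0.604 -0.772
outer loop
vertex -2.288 -1.764 -0.719
vertex -2.17 -0.877 -1.383
vertex -1.288 -1.287 -0.839
endloop
endfacet
facet normal 0.410 -0.898 -0.158
outer loop
vertex -2.288 -1.764 -0.719
vertex -1.288 -1.287 -0.839
vertex -1.629 -1.62 0.168
endloop
endfacet
facet normal -0.039 -0.537 0.843
outer loop
vertex -2.722 -1.416 0.247
vertex -1.629 -1.62 0.168
vertex -1.99 -0.723 0.723
endloop
endfacet
facet normal -0.954 -0.113 0.278
outer loop
vertex -3.056 -0.957 -0.712
vertex -2.722 -1.416 0.247
vertex -2.872 -0.313 0.179
endloop
endfacet
facet normal -0.601 0.232 -0.765
outer loop
vertex -2.17 -0.877 -1.383
vertex -3.056 -0.957 -0.712
vertex -2.531 0.02 -0.828
endloop
endfacet
facet normal 0.532 0.020 -0.847
outer loop
vertex -1.288 -1.287 -0.839
vertex -2.17 -0.877 -1.383
vertex -1.438 -0.184 -0.907
endloop
endfacet
facet normal 0.878 -0.455 0.147
outer loop
vertex -1.629 -1.62 0.168
vertex -1.288 -1.287 -0.839
vertex -1.104 -0.643 0.052
endloop
endfacet
facet normal -0.128 -0.538 -0.833
outer loop
vertex 4.236 -0.128 0.253
vertex 3.682 0.238 0.102
vertex 4.293 0.438 -0.121
endloop
endfacet
facet normal 0.925 0.140 0.353
outer loop
vertex 4.236 -0.128 0.253
vertex 4.293 0.438 -0.121
vertex 3.818 0.802 0.978
endloop
endfacet
facet normal -0.128 -0.537 -0.834
outer loop
vertex 4.293 0.438 -0.121
vertex 3.682 0.238 0.102
vertex 3.74 0.803 -0.271
endloop
endfacet
facet normal 0.557 0.830 -0.034
outer loop
vertex 4.293 0.438 -0.121
vertex 3.74 0.803 -0.271
vertex 3.818 0.802 0.978
endloop
endfacet
facet normal -0.128 -0.537 -0.834
outer loop
vertex 3.74 0.803 -0.271
vertex 3.682 0.238 0.102
vertex 3.129 0.603 -0.048
endloop
endfacet
facet normal -0.305 0.952 0.020
outer loop
vertex 3.74 0.803 -0.271
vertex 3.129 0.603 -0.048
vertex 3.818 0.802 0.978
endloop
endfacet
facet normal -0.129 -0.537 -0.834
outer loop
vertex 3.129 0.603 -0.048
vertex 3.682 0.238 0.102
vertex 3.072 0.038 0.325
endloop
endfacet
facet normal -0.799 0.385 0.462
outer loop
vertex 3.129 0.603 -0.048
vertex 3.072 0.038 0.325
vertex 3.818 0.802 0.978
endloop
endfacet
facet normal -0.128 -0.538 -0.833
outer loop
vertex 3.072 0.038 0.325
vertex 3.682 0.238 0.102
vertex 3.625 -0.328 0.476
endloop
endfacet
facet normal -0.433 -0.303 0.849
outer loop
vertex 3.072 0.038 0.325
vertex 3.625 -0.328 0.476
vertex 3.818 0.802 0.978
endloop
endfacet
facet normal -0.128 -0.538 -0.833
outer loop
vertex 3.625 -0.328 0.476
vertex 3.682 0.238 0.102
vertex 4.236 -0.128 0.253
endloop
endfacet
facet normal 0.430 -0.427 0.796
outer loop
vertex 3.625 -0.328 0.476
vertex 4.236 -0.128 0.253
vertex 3.818 0.802 0.978
endloop
endfacet

endsolid


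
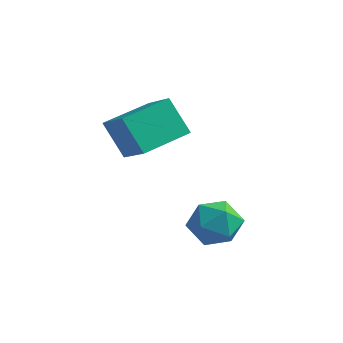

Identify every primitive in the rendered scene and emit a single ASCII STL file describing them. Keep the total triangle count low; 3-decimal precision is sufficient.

solid 
facet normal -0.934 -0.094 0.345
outer loop
vertex -1.313 4.064 -3.475
vertex -1.299 3.213 -3.669
vertex -1.036 3.486 -2.883
endloop
endfacet
facet normal -0.586 0.425 0.689
outer loop
vertex -1.313 4.064 -3.475
vertex -1.036 3.486 -2.883
vertex -0.611 4.241 -2.987
endloop
endfacet
facet normal -0.372 0.905 0.207
outer loop
vertex -1.313 4.064 -3.475
vertex -0.611 4.241 -2.987
vertex -0.612 4.435 -3.838
endloop
endfacet
facet normal -0.587 0.682 -0.436
outer loop
vertex -1.313 4.064 -3.475
vertex -0.612 4.435 -3.838
vertex -1.037 3.8 -4.26
endloop
endfacet
facet normal -0.934 0.064 -0.350
outer loop
vertex -1.313 4.064 -3.475
vertex -1.037 3.8 -4.26
vertex -1.299 3.213 -3.669
endloop
endfacet
facet normal -0.006 0.140 0.990
outer loop
vertex -0.611 4.241 -2.987
vertex -1.036 3.486 -2.883
vertex -0.163 3.5 -2.88
endloop
endfacet
facet normal -0.567 -0.701 0.433
outer loop
vertex -1.036 3.486 -2.883
vertex -1.299 3.213 -3.669
vertex -0.588 2.865 -3.302
endloop
endfacet
facet normal -0.568 -0.444 -0.693
outer loop
vertex -1.299 3.213 -3.669
vertex -1.037 3.8 -4.26
vertex -0.589 3.059 -4.153
endloop
endfacet
facet normal -0.006 0.556 -0.831
outer loop
vertex -1.037 3.8 -4.26
vertex -0.612 4.435 -3.838
vertex -0.164 3.814 -4.257
endloop
endfacet
facet normal 0.341 0.917 0.209
outer loop
vertex -0.612 4.435 -3.838
vertex -0.611 4.241 -2.987
vertex 0.099 4.087 -3.471
endloop
endfacet
facet normal 0.587 -0.682 0.436
outer loop
vertex 0.113 3.236 -3.665
vertex -0.163 3.5 -2.88
vertex -0.588 2.865 -3.302
endloop
endfacet
facet normal 0.372 -0.905 -0.207
outer loop
vertex 0.113 3.236 -3.665
vertex -0.588 2.865 -3.302
vertex -0.589 3.059 -4.153
endloop
endfacet
facet normal 0.586 -0.425 -0.689
outer loop
vertex 0.113 3.236 -3.665
vertex -0.589 3.059 -4.153
vertex -0.164 3.814 -4.257
endloop
endfacet
facet normal 0.934 0.094 -0.345
outer loop
vertex 0.113 3.236 -3.665
vertex -0.164 3.814 -4.257
vertex 0.099 4.087 -3.471
endloop
endfacet
facet normal 0.934 -0.064 0.350
outer loop
vertex 0.113 3.236 -3.665
vertex 0.099 4.087 -3.471
vertex -0.163 3.5 -2.88
endloop
endfacet
facet normal 0.006 -0.556 0.831
outer loop
vertex -0.588 2.865 -3.302
vertex -0.163 3.5 -2.88
vertex -1.036 3.486 -2.883
endloop
endfacet
facet normal -0.341 -0.917 -0.209
outer loop
vertex -0.589 3.059 -4.153
vertex -0.588 2.865 -3.302
vertex -1.299 3.213 -3.669
endloop
endfacet
facet normal 0.006 -0.140 -0.990
outer loop
vertex -0.164 3.814 -4.257
vertex -0.589 3.059 -4.153
vertex -1.037 3.8 -4.26
endloop
endfacet
facet normal 0.567 0.701 -0.433
outer loop
vertex 0.099 4.087 -3.471
vertex -0.164 3.814 -4.257
vertex -0.612 4.435 -3.838
endloop
endfacet
facet normal 0.568 0.444 0.693
outer loop
vertex -0.163 3.5 -2.88
vertex 0.099 4.087 -3.471
vertex -0.611 4.241 -2.987
endloop
endfacet
facet normal -0.749 0.388 -0.537
outer loop
vertex -4.245 3.506 -0.552
vertex -3.663 5.024 -0.267
vertex -3.476 3.424 -1.683
endloop
endfacet
facet normal -0.353 -0.920 -0.173
outer loop
vertex -2.457 2.896 -0.953
vertex -4.245 3.506 -0.552
vertex -3.476 3.424 -1.683
endloop
endfacet
facet normal -0.749 0.388 -0.537
outer loop
vertex -3.476 3.424 -1.683
vertex -3.663 5.024 -0.267
vertex -2.894 4.941 -1.398
endloop
endfacet
facet normal 0.561 -0.060 -0.826
outer loop
vertex -2.894 4.941 -1.398
vertex -2.457 2.896 -0.953
vertex -3.476 3.424 -1.683
endloop
endfacet
facet normal -0.561 0.060 0.826
outer loop
vertex -4.245 3.506 -0.552
vertex -2.644 4.496 0.463
vertex -3.663 5.024 -0.267
endloop
endfacet
facet normal -0.352 -0.920 -0.172
outer loop
vertex -3.226 2.979 0.178
vertex -4.245 3.506 -0.552
vertex -2.457 2.896 -0.953
endloop
endfacet
facet normal -0.561 0.060 0.826
outer loop
vertex -3.226 2.979 0.178
vertex -2.644 4.496 0.463
vertex -4.245 3.506 -0.552
endloop
endfacet
facet normal 0.353 0.920 0.172
outer loop
vertex -3.663 5.024 -0.267
vertex -2.644 4.496 0.463
vertex -2.894 4.941 -1.398
endloop
endfacet
facet normal 0.561 -0.060 -0.826
outer loop
vertex -1.875 4.414 -0.668
vertex -2.457 2.896 -0.953
vertex -2.894 4.941 -1.398
endloop
endfacet
facet normal 0.352 0.920 0.173
outer loop
vertex -2.894 4.941 -1.398
vertex -2.644 4.496 0.463
vertex -1.875 4.414 -0.668
endloop
endfacet
facet normal 0.749 -0.388 0.538
outer loop
vertex -1.875 4.414 -0.668
vertex -3.226 2.979 0.178
vertex -2.457 2.896 -0.953
endloop
endfacet
facet normal 0.749 -0.388 0.537
outer loop
vertex -2.644 4.496 0.463
vertex -3.226 2.979 0.178
vertex -1.875 4.414 -0.668
endloop
endfacet

endsolid


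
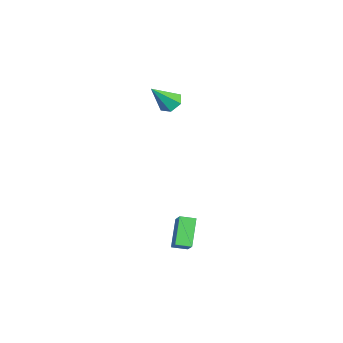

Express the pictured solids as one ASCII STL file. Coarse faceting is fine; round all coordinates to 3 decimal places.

solid 
facet normal -0.677 0.247 0.693
outer loop
vertex 3.541 -0.364 -1.931
vertex 3.664 0.497 -2.118
vertex 2.616 -0.423 -2.814
endloop
endfacet
facet normal -0.139 -0.968 0.210
outer loop
vertex 3.856 -0.877 -4.082
vertex 3.541 -0.364 -1.931
vertex 2.616 -0.423 -2.814
endloop
endfacet
facet normal -0.678 0.249 0.692
outer loop
vertex 2.616 -0.423 -2.814
vertex 3.664 0.497 -2.118
vertex 2.74 0.438 -3.002
endloop
endfacet
facet normal -0.722 -0.047 -0.690
outer loop
vertex 2.74 0.438 -3.002
vertex 3.856 -0.877 -4.082
vertex 2.616 -0.423 -2.814
endloop
endfacet
facet normal 0.722 0.047 0.690
outer loop
vertex 3.541 -0.364 -1.931
vertex 4.904 0.043 -3.386
vertex 3.664 0.497 -2.118
endloop
endfacet
facet normal -0.139 -0.968 0.210
outer loop
vertex 4.78 -0.818 -3.198
vertex 3.541 -0.364 -1.931
vertex 3.856 -0.877 -4.082
endloop
endfacet
facet normal 0.722 0.047 0.690
outer loop
vertex 4.78 -0.818 -3.198
vertex 4.904 0.043 -3.386
vertex 3.541 -0.364 -1.931
endloop
endfacet
facet normal 0.139 0.968 -0.210
outer loop
vertex 3.664 0.497 -2.118
vertex 4.904 0.043 -3.386
vertex 2.74 0.438 -3.002
endloop
endfacet
facet normal -0.722 -0.047 -0.690
outer loop
vertex 3.979 -0.016 -4.269
vertex 3.856 -0.877 -4.082
vertex 2.74 0.438 -3.002
endloop
endfacet
facet normal 0.139 0.968 -0.211
outer loop
vertex 2.74 0.438 -3.002
vertex 4.904 0.043 -3.386
vertex 3.979 -0.016 -4.269
endloop
endfacet
facet normal 0.678 -0.247 -0.692
outer loop
vertex 3.979 -0.016 -4.269
vertex 4.78 -0.818 -3.198
vertex 3.856 -0.877 -4.082
endloop
endfacet
facet normal 0.677 -0.249 -0.693
outer loop
vertex 4.904 0.043 -3.386
vertex 4.78 -0.818 -3.198
vertex 3.979 -0.016 -4.269
endloop
endfacet
facet normal -0.205 0.610 -0.766
outer loop
vertex -1.677 0.632 3.38
vertex -2.252 0.18 3.174
vertex -2.373 0.751 3.661
endloop
endfacet
facet normal 0.394 0.531 0.751
outer loop
vertex -1.677 0.632 3.38
vertex -2.373 0.751 3.661
vertex -1.868 -0.96 4.606
endloop
endfacet
facet normal -0.205 0.610 -0.766
outer loop
vertex -2.373 0.751 3.661
vertex -2.252 0.18 3.174
vertex -2.948 0.299 3.455
endloop
endfacet
facet normal -0.517 0.292 0.804
outer loop
vertex -2.373 0.751 3.661
vertex -2.948 0.299 3.455
vertex -1.868 -0.96 4.606
endloop
endfacet
facet normal -0.205 0.610 -0.766
outer loop
vertex -2.948 0.299 3.455
vertex -2.252 0.18 3.174
vertex -2.827 -0.272 2.968
endloop
endfacet
facet normal -0.843 -0.441 0.308
outer loop
vertex -2.948 0.299 3.455
vertex -2.827 -0.272 2.968
vertex -1.868 -0.96 4.606
endloop
endfacet
facet normal -0.205 0.610 -0.766
outer loop
vertex -2.827 -0.272 2.968
vertex -2.252 0.18 3.174
vertex -2.131 -0.391 2.687
endloop
endfacet
facet normal -0.258 -0.935 -0.242
outer loop
vertex -2.827 -0.272 2.968
vertex -2.131 -0.391 2.687
vertex -1.868 -0.96 4.606
endloop
endfacet
facet normal -0.205 0.610 -0.766
outer loop
vertex -2.131 -0.391 2.687
vertex -2.252 0.18 3.174
vertex -1.556 0.061 2.893
endloop
endfacet
facet normal 0.654 -0.697 -0.296
outer loop
vertex -2.131 -0.391 2.687
vertex -1.556 0.061 2.893
vertex -1.868 -0.96 4.606
endloop
endfacet
facet normal -0.205 0.610 -0.766
outer loop
vertex -1.556 0.061 2.893
vertex -2.252 0.18 3.174
vertex -1.677 0.632 3.38
endloop
endfacet
facet normal 0.979 0.037 0.200
outer loop
vertex -1.556 0.061 2.893
vertex -1.677 0.632 3.38
vertex -1.868 -0.96 4.606
endloop
endfacet

endsolid


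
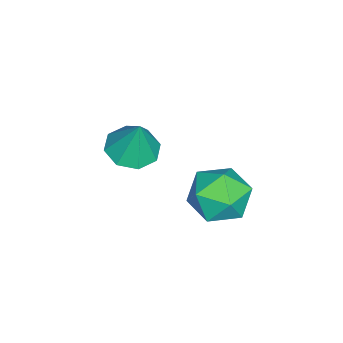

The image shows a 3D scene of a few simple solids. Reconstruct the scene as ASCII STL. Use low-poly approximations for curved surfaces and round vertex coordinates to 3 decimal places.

solid 
facet normal -0.755 0.650 0.090
outer loop
vertex 1.089 3.853 2.445
vertex 0.832 3.414 3.46
vertex 1.566 4.277 3.384
endloop
endfacet
facet normal -0.226 0.926 -0.303
outer loop
vertex 1.089 3.853 2.445
vertex 1.566 4.277 3.384
vertex 2.192 4.124 2.45
endloop
endfacet
facet normal -0.117 0.494 -0.862
outer loop
vertex 1.089 3.853 2.445
vertex 2.192 4.124 2.45
vertex 1.845 3.166 1.948
endloop
endfacet
facet normal -0.579 -0.048 -0.814
outer loop
vertex 1.089 3.853 2.445
vertex 1.845 3.166 1.948
vertex 1.004 2.727 2.572
endloop
endfacet
facet normal -0.973 0.048 -0.226
outer loop
vertex 1.089 3.853 2.445
vertex 1.004 2.727 2.572
vertex 0.832 3.414 3.46
endloop
endfacet
facet normal 0.366 0.926 0.094
outer loop
vertex 2.192 4.124 2.45
vertex 1.566 4.277 3.384
vertex 2.616 3.853 3.468
endloop
endfacet
facet normal -0.489 0.480 0.729
outer loop
vertex 1.566 4.277 3.384
vertex 0.832 3.414 3.46
vertex 1.775 3.414 4.092
endloop
endfacet
facet normal -0.842 -0.494 0.219
outer loop
vertex 0.832 3.414 3.46
vertex 1.004 2.727 2.572
vertex 1.428 2.456 3.59
endloop
endfacet
facet normal -0.204 -0.650 -0.732
outer loop
vertex 1.004 2.727 2.572
vertex 1.845 3.166 1.948
vertex 2.054 2.303 2.656
endloop
endfacet
facet normal 0.542 0.228 -0.809
outer loop
vertex 1.845 3.166 1.948
vertex 2.192 4.124 2.45
vertex 2.788 3.166 2.58
endloop
endfacet
facet normal 0.579 0.048 0.814
outer loop
vertex 2.531 2.727 3.595
vertex 2.616 3.853 3.468
vertex 1.775 3.414 4.092
endloop
endfacet
facet normal 0.117 -0.494 0.862
outer loop
vertex 2.531 2.727 3.595
vertex 1.775 3.414 4.092
vertex 1.428 2.456 3.59
endloop
endfacet
facet normal 0.226 -0.926 0.303
outer loop
vertex 2.531 2.727 3.595
vertex 1.428 2.456 3.59
vertex 2.054 2.303 2.656
endloop
endfacet
facet normal 0.755 -0.650 -0.090
outer loop
vertex 2.531 2.727 3.595
vertex 2.054 2.303 2.656
vertex 2.788 3.166 2.58
endloop
endfacet
facet normal 0.973 -0.048 0.226
outer loop
vertex 2.531 2.727 3.595
vertex 2.788 3.166 2.58
vertex 2.616 3.853 3.468
endloop
endfacet
facet normal 0.204 0.650 0.732
outer loop
vertex 1.775 3.414 4.092
vertex 2.616 3.853 3.468
vertex 1.566 4.277 3.384
endloop
endfacet
facet normal -0.542 -0.228 0.809
outer loop
vertex 1.428 2.456 3.59
vertex 1.775 3.414 4.092
vertex 0.832 3.414 3.46
endloop
endfacet
facet normal -0.366 -0.926 -0.094
outer loop
vertex 2.054 2.303 2.656
vertex 1.428 2.456 3.59
vertex 1.004 2.727 2.572
endloop
endfacet
facet normal 0.489 -0.480 -0.729
outer loop
vertex 2.788 3.166 2.58
vertex 2.054 2.303 2.656
vertex 1.845 3.166 1.948
endloop
endfacet
facet normal 0.842 0.494 -0.219
outer loop
vertex 2.616 3.853 3.468
vertex 2.788 3.166 2.58
vertex 2.192 4.124 2.45
endloop
endfacet
facet normal -0.204 -0.231 -0.951
outer loop
vertex 0.654 0.311 2.337
vertex -0.136 -0.138 2.615
vertex 0.075 0.751 2.354
endloop
endfacet
facet normal 0.598 0.780 0.181
outer loop
vertex 0.654 0.311 2.337
vertex 0.075 0.751 2.354
vertex 0.196 0.238 4.165
endloop
endfacet
facet normal -0.204 -0.231 -0.951
outer loop
vertex 0.075 0.751 2.354
vertex -0.136 -0.138 2.615
vertex -0.627 0.67 2.524
endloop
endfacet
facet normal -0.044 0.960 0.275
outer loop
vertex 0.075 0.751 2.354
vertex -0.627 0.67 2.524
vertex 0.196 0.238 4.165
endloop
endfacet
facet normal -0.203 -0.231 -0.952
outer loop
vertex -0.627 0.67 2.524
vertex -0.136 -0.138 2.615
vertex -1.042 0.116 2.747
endloop
endfacet
facet normal -0.604 0.642 0.472
outer loop
vertex -0.627 0.67 2.524
vertex -1.042 0.116 2.747
vertex 0.196 0.238 4.165
endloop
endfacet
facet normal -0.203 -0.231 -0.951
outer loop
vertex -1.042 0.116 2.747
vertex -0.136 -0.138 2.615
vertex -0.926 -0.587 2.893
endloop
endfacet
facet normal -0.754 0.012 0.657
outer loop
vertex -1.042 0.116 2.747
vertex -0.926 -0.587 2.893
vertex 0.196 0.238 4.165
endloop
endfacet
facet normal -0.204 -0.230 -0.952
outer loop
vertex -0.926 -0.587 2.893
vertex -0.136 -0.138 2.615
vertex -0.347 -1.027 2.875
endloop
endfacet
facet normal -0.405 -0.562 0.721
outer loop
vertex -0.926 -0.587 2.893
vertex -0.347 -1.027 2.875
vertex 0.196 0.238 4.165
endloop
endfacet
facet normal -0.204 -0.230 -0.952
outer loop
vertex -0.347 -1.027 2.875
vertex -0.136 -0.138 2.615
vertex 0.355 -0.946 2.705
endloop
endfacet
facet normal 0.237 -0.742 0.627
outer loop
vertex -0.347 -1.027 2.875
vertex 0.355 -0.946 2.705
vertex 0.196 0.238 4.165
endloop
endfacet
facet normal -0.204 -0.230 -0.952
outer loop
vertex 0.355 -0.946 2.705
vertex -0.136 -0.138 2.615
vertex 0.77 -0.392 2.482
endloop
endfacet
facet normal 0.797 -0.424 0.430
outer loop
vertex 0.355 -0.946 2.705
vertex 0.77 -0.392 2.482
vertex 0.196 0.238 4.165
endloop
endfacet
facet normal -0.204 -0.230 -0.952
outer loop
vertex 0.77 -0.392 2.482
vertex -0.136 -0.138 2.615
vertex 0.654 0.311 2.337
endloop
endfacet
facet normal 0.947 0.207 0.246
outer loop
vertex 0.77 -0.392 2.482
vertex 0.654 0.311 2.337
vertex 0.196 0.238 4.165
endloop
endfacet

endsolid


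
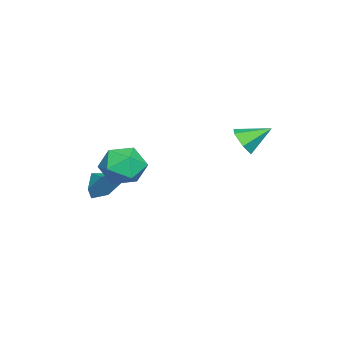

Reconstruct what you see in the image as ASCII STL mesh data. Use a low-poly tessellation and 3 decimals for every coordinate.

solid 
facet normal 0.544 0.752 -0.372
outer loop
vertex 3.778 -2.301 1.774
vertex 3.235 -2.323 0.935
vertex 2.952 -1.742 1.697
endloop
endfacet
facet normal -0.205 -0.171 0.964
outer loop
vertex 3.778 -2.301 1.774
vertex 2.952 -1.742 1.697
vertex 2.605 -3.197 1.365
endloop
endfacet
facet normal 0.543 0.753 -0.372
outer loop
vertex 2.952 -1.742 1.697
vertex 3.235 -2.323 0.935
vertex 2.409 -1.765 0.857
endloop
endfacet
facet normal -0.838 0.077 0.540
outer loop
vertex 2.952 -1.742 1.697
vertex 2.409 -1.765 0.857
vertex 2.605 -3.197 1.365
endloop
endfacet
facet normal 0.544 0.753 -0.371
outer loop
vertex 2.409 -1.765 0.857
vertex 3.235 -2.323 0.935
vertex 2.693 -2.346 0.095
endloop
endfacet
facet normal -0.958 -0.203 -0.202
outer loop
vertex 2.409 -1.765 0.857
vertex 2.693 -2.346 0.095
vertex 2.605 -3.197 1.365
endloop
endfacet
facet normal 0.544 0.752 -0.372
outer loop
vertex 2.693 -2.346 0.095
vertex 3.235 -2.323 0.935
vertex 3.519 -2.905 0.172
endloop
endfacet
facet normal -0.445 -0.729 -0.520
outer loop
vertex 2.693 -2.346 0.095
vertex 3.519 -2.905 0.172
vertex 2.605 -3.197 1.365
endloop
endfacet
facet normal 0.544 0.752 -0.372
outer loop
vertex 3.519 -2.905 0.172
vertex 3.235 -2.323 0.935
vertex 4.061 -2.882 1.012
endloop
endfacet
facet normal 0.188 -0.977 -0.095
outer loop
vertex 3.519 -2.905 0.172
vertex 4.061 -2.882 1.012
vertex 2.605 -3.197 1.365
endloop
endfacet
facet normal 0.544 0.752 -0.372
outer loop
vertex 4.061 -2.882 1.012
vertex 3.235 -2.323 0.935
vertex 3.778 -2.301 1.774
endloop
endfacet
facet normal 0.308 -0.698 0.647
outer loop
vertex 4.061 -2.882 1.012
vertex 3.778 -2.301 1.774
vertex 2.605 -3.197 1.365
endloop
endfacet
facet normal 0.279 -0.808 -0.519
outer loop
vertex -0.053 3.859 2.359
vertex -0.433 3.335 2.97
vertex -0.906 3.62 2.272
endloop
endfacet
facet normal -0.174 0.820 -0.545
outer loop
vertex -0.053 3.859 2.359
vertex -0.906 3.62 2.272
vertex -0.887 4.645 3.81
endloop
endfacet
facet normal 0.279 -0.808 -0.519
outer loop
vertex -0.906 3.62 2.272
vertex -0.433 3.335 2.97
vertex -1.286 3.096 2.883
endloop
endfacet
facet normal -0.897 0.373 -0.238
outer loop
vertex -0.906 3.62 2.272
vertex -1.286 3.096 2.883
vertex -0.887 4.645 3.81
endloop
endfacet
facet normal 0.279 -0.808 -0.518
outer loop
vertex -1.286 3.096 2.883
vertex -0.433 3.335 2.97
vertex -0.813 2.812 3.581
endloop
endfacet
facet normal -0.842 -0.100 0.530
outer loop
vertex -1.286 3.096 2.883
vertex -0.813 2.812 3.581
vertex -0.887 4.645 3.81
endloop
endfacet
facet normal 0.280 -0.808 -0.518
outer loop
vertex -0.813 2.812 3.581
vertex -0.433 3.335 2.97
vertex 0.039 3.051 3.669
endloop
endfacet
facet normal -0.067 -0.126 0.990
outer loop
vertex -0.813 2.812 3.581
vertex 0.039 3.051 3.669
vertex -0.887 4.645 3.81
endloop
endfacet
facet normal 0.281 -0.808 -0.518
outer loop
vertex 0.039 3.051 3.669
vertex -0.433 3.335 2.97
vertex 0.419 3.575 3.057
endloop
endfacet
facet normal 0.657 0.321 0.683
outer loop
vertex 0.039 3.051 3.669
vertex 0.419 3.575 3.057
vertex -0.887 4.645 3.81
endloop
endfacet
facet normal 0.280 -0.808 -0.518
outer loop
vertex 0.419 3.575 3.057
vertex -0.433 3.335 2.97
vertex -0.053 3.859 2.359
endloop
endfacet
facet normal 0.602 0.794 -0.084
outer loop
vertex 0.419 3.575 3.057
vertex -0.053 3.859 2.359
vertex -0.887 4.645 3.81
endloop
endfacet
facet normal -0.669 0.677 0.306
outer loop
vertex 3.724 -0.069 2.811
vertex 2.802 -0.825 2.468
vertex 3.262 -0.89 3.619
endloop
endfacet
facet normal -0.070 0.720 0.691
outer loop
vertex 3.724 -0.069 2.811
vertex 3.262 -0.89 3.619
vertex 4.487 -0.707 3.553
endloop
endfacet
facet normal 0.471 0.847 0.244
outer loop
vertex 3.724 -0.069 2.811
vertex 4.487 -0.707 3.553
vertex 4.785 -0.53 2.362
endloop
endfacet
facet normal 0.207 0.884 -0.418
outer loop
vertex 3.724 -0.069 2.811
vertex 4.785 -0.53 2.362
vertex 3.743 -0.603 1.691
endloop
endfacet
facet normal -0.498 0.780 -0.380
outer loop
vertex 3.724 -0.069 2.811
vertex 3.743 -0.603 1.691
vertex 2.802 -0.825 2.468
endloop
endfacet
facet normal 0.041 0.084 0.996
outer loop
vertex 4.487 -0.707 3.553
vertex 3.262 -0.89 3.619
vertex 4.037 -1.857 3.669
endloop
endfacet
facet normal -0.928 0.016 0.372
outer loop
vertex 3.262 -0.89 3.619
vertex 2.802 -0.825 2.468
vertex 2.995 -1.93 2.998
endloop
endfacet
facet normal -0.651 0.180 -0.737
outer loop
vertex 2.802 -0.825 2.468
vertex 3.743 -0.603 1.691
vertex 3.293 -1.753 1.807
endloop
endfacet
facet normal 0.489 0.351 -0.798
outer loop
vertex 3.743 -0.603 1.691
vertex 4.785 -0.53 2.362
vertex 4.518 -1.57 1.741
endloop
endfacet
facet normal 0.917 0.291 0.273
outer loop
vertex 4.785 -0.53 2.362
vertex 4.487 -0.707 3.553
vertex 4.978 -1.635 2.892
endloop
endfacet
facet normal -0.207 -0.884 0.418
outer loop
vertex 4.056 -2.391 2.549
vertex 4.037 -1.857 3.669
vertex 2.995 -1.93 2.998
endloop
endfacet
facet normal -0.471 -0.847 -0.244
outer loop
vertex 4.056 -2.391 2.549
vertex 2.995 -1.93 2.998
vertex 3.293 -1.753 1.807
endloop
endfacet
facet normal 0.070 -0.720 -0.691
outer loop
vertex 4.056 -2.391 2.549
vertex 3.293 -1.753 1.807
vertex 4.518 -1.57 1.741
endloop
endfacet
facet normal 0.669 -0.677 -0.306
outer loop
vertex 4.056 -2.391 2.549
vertex 4.518 -1.57 1.741
vertex 4.978 -1.635 2.892
endloop
endfacet
facet normal 0.498 -0.780 0.380
outer loop
vertex 4.056 -2.391 2.549
vertex 4.978 -1.635 2.892
vertex 4.037 -1.857 3.669
endloop
endfacet
facet normal -0.489 -0.351 0.798
outer loop
vertex 2.995 -1.93 2.998
vertex 4.037 -1.857 3.669
vertex 3.262 -0.89 3.619
endloop
endfacet
facet normal -0.917 -0.291 -0.273
outer loop
vertex 3.293 -1.753 1.807
vertex 2.995 -1.93 2.998
vertex 2.802 -0.825 2.468
endloop
endfacet
facet normal -0.041 -0.084 -0.996
outer loop
vertex 4.518 -1.57 1.741
vertex 3.293 -1.753 1.807
vertex 3.743 -0.603 1.691
endloop
endfacet
facet normal 0.928 -0.016 -0.372
outer loop
vertex 4.978 -1.635 2.892
vertex 4.518 -1.57 1.741
vertex 4.785 -0.53 2.362
endloop
endfacet
facet normal 0.651 -0.180 0.737
outer loop
vertex 4.037 -1.857 3.669
vertex 4.978 -1.635 2.892
vertex 4.487 -0.707 3.553
endloop
endfacet

endsolid
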